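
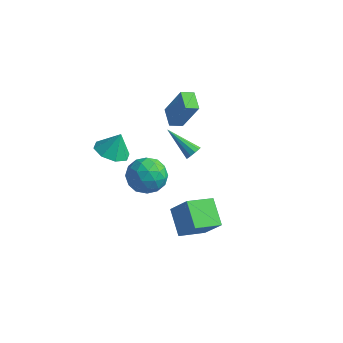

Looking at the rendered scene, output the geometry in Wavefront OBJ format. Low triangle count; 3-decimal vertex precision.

v -0.274 2.29 -0.239
v 0.655 2.388 1.653
v -1.024 3.127 0.086
v -0.095 3.225 1.978
v 0.235 2.855 -0.518
v 1.164 2.953 1.374
v -0.515 3.692 -0.193
v 0.414 3.79 1.699
v 1.921 0.968 -0.441
v 2.142 1.316 -0.158
v 0.239 1.172 0.621
v 2.009 1.458 -0.397
v 1.841 1.414 -0.653
v 1.705 1.199 -0.828
v 1.651 0.896 -0.856
v 1.7 0.621 -0.725
v 1.834 0.478 -0.485
v 2.001 0.522 -0.229
v 2.137 0.737 -0.054
v 2.192 1.04 -0.027
v -0.595 -3.106 2.141
v 0.366 -3.224 1.933
v -0.285 -2.654 3.319
v 0.109 -2.539 1.738
v -0.56 -2.186 1.778
v -1.25 -2.372 2.031
v -1.556 -2.989 2.348
v -1.299 -3.674 2.544
v -0.63 -4.027 2.503
v 0.06 -3.841 2.251
v 1.626 -3.353 2.891
v 2.359 -2.895 2.172
v 1.341 -4.725 1.728
v 2.074 -4.267 1.009
v 2.437 -4.704 1.98
v 2.613 -3.856 2.699
v 1.087 -3.764 1.201
v 1.263 -2.916 1.92
v 2.026 -3.149 1.127
v 2.861 -3.73 1.608
v 0.839 -3.89 2.292
v 1.674 -4.471 2.773
v 2.017 -3.004 2.634
v 1.683 -4.616 1.266
v 1.896 -4.873 1.837
v 2.327 -4.604 1.414
v 2.167 -3.569 2.943
v 2.598 -3.3 2.52
v 2.644 -4.363 2.407
v 1.102 -4.32 1.38
v 1.533 -4.051 0.957
v 1.373 -3.016 2.486
v 1.804 -2.747 2.063
v 1.056 -3.257 1.493
v 2.253 -2.884 1.597
v 2.086 -3.69 0.913
v 1.505 -3.394 1.026
v 1.608 -2.896 1.449
v 2.743 -3.225 1.879
v 2.576 -4.031 1.196
v 2.789 -4.289 1.767
v 2.893 -3.79 2.189
v 2.548 -3.374 1.266
v 1.124 -3.589 2.704
v 0.957 -4.395 2.021
v 0.807 -3.83 1.711
v 0.911 -3.331 2.133
v 1.614 -3.93 2.987
v 1.447 -4.736 2.303
v 2.092 -4.724 2.451
v 2.195 -4.226 2.874
v 1.152 -4.246 2.634
v 2.107 -1.871 -2.658
v 3.107 -1.938 -1.36
v 2.933 -0.536 -3.226
v 3.933 -0.603 -1.928
v 3.147 -2.877 -3.512
v 4.147 -2.944 -2.214
v 3.973 -1.542 -4.08
v 4.973 -1.609 -2.782
f 2 4 1
f 5 2 1
f 1 4 3
f 3 5 1
f 2 8 4
f 6 2 5
f 6 8 2
f 4 8 3
f 7 5 3
f 3 8 7
f 7 6 5
f 8 6 7
f 10 9 12
f 10 12 11
f 12 9 13
f 12 13 11
f 13 9 14
f 13 14 11
f 14 9 15
f 14 15 11
f 15 9 16
f 15 16 11
f 16 9 17
f 16 17 11
f 17 9 18
f 17 18 11
f 18 9 19
f 18 19 11
f 19 9 20
f 19 20 11
f 20 9 10
f 20 10 11
f 22 21 24
f 22 24 23
f 24 21 25
f 24 25 23
f 25 21 26
f 25 26 23
f 26 21 27
f 26 27 23
f 27 21 28
f 27 28 23
f 28 21 29
f 28 29 23
f 29 21 30
f 29 30 23
f 30 21 22
f 30 22 23
f 31 68 47
f 68 42 71
f 47 71 36
f 68 71 47
f 31 47 43
f 47 36 48
f 43 48 32
f 47 48 43
f 31 43 52
f 43 32 53
f 52 53 38
f 43 53 52
f 31 52 64
f 52 38 67
f 64 67 41
f 52 67 64
f 31 64 68
f 64 41 72
f 68 72 42
f 64 72 68
f 32 48 59
f 48 36 62
f 59 62 40
f 48 62 59
f 36 71 49
f 71 42 70
f 49 70 35
f 71 70 49
f 42 72 69
f 72 41 65
f 69 65 33
f 72 65 69
f 41 67 66
f 67 38 54
f 66 54 37
f 67 54 66
f 38 53 58
f 53 32 55
f 58 55 39
f 53 55 58
f 34 60 46
f 60 40 61
f 46 61 35
f 60 61 46
f 34 46 44
f 46 35 45
f 44 45 33
f 46 45 44
f 34 44 51
f 44 33 50
f 51 50 37
f 44 50 51
f 34 51 56
f 51 37 57
f 56 57 39
f 51 57 56
f 34 56 60
f 56 39 63
f 60 63 40
f 56 63 60
f 35 61 49
f 61 40 62
f 49 62 36
f 61 62 49
f 33 45 69
f 45 35 70
f 69 70 42
f 45 70 69
f 37 50 66
f 50 33 65
f 66 65 41
f 50 65 66
f 39 57 58
f 57 37 54
f 58 54 38
f 57 54 58
f 40 63 59
f 63 39 55
f 59 55 32
f 63 55 59
f 74 76 73
f 77 74 73
f 73 76 75
f 75 77 73
f 74 80 76
f 78 74 77
f 78 80 74
f 76 80 75
f 79 77 75
f 75 80 79
f 79 78 77
f 80 78 79



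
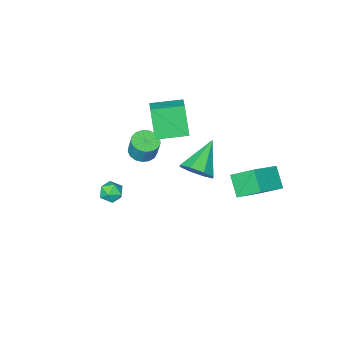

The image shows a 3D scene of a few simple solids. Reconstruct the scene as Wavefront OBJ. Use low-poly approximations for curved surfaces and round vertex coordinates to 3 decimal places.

v -0.818 -1.733 -2.456
v -1.074 -2.455 -0.784
v -2.237 -0.867 -2.3
v -2.493 -1.589 -0.627
v -0.187 -0.791 -1.953
v -0.443 -1.513 -0.28
v -1.606 0.075 -1.796
v -1.862 -0.647 -0.124
v -0.065 -1.682 -3.437
v 0.581 -1.377 -3.583
v 0.652 -0.993 -2.47
v 0.005 -1.298 -2.323
v 0.351 -1.124 -3.656
v 0.422 -0.74 -2.542
v 0.026 -0.999 -3.678
v 0.097 -0.615 -2.565
v -0.321 -1.031 -3.645
v -0.25 -0.647 -2.532
v -0.609 -1.211 -3.564
v -0.538 -0.827 -2.451
v -0.772 -1.5 -3.455
v -0.701 -1.116 -2.341
v -0.774 -1.83 -3.341
v -0.703 -1.446 -2.227
v -0.613 -2.127 -3.249
v -0.542 -1.743 -2.135
v -0.327 -2.321 -3.2
v -0.256 -1.937 -2.086
v 0.019 -2.369 -3.205
v 0.09 -1.985 -2.092
v 0.346 -2.26 -3.264
v 0.417 -1.876 -2.15
v 0.578 -2.018 -3.362
v 0.649 -1.634 -2.248
v 0.663 -1.699 -3.477
v 0.734 -1.315 -2.364
v -3.327 2.882 -3.491
v -3.884 3.953 -2.584
v -3.023 3.78 -4.365
v -3.58 4.852 -3.459
v -1.78 3.068 -2.761
v -2.337 4.14 -1.855
v -1.476 3.967 -3.636
v -2.033 5.038 -2.729
v 3.148 1.023 -3.204
v 3.771 1.2 -3.135
v 3.269 0.3 -2.445
v 3.892 0.477 -2.376
v 3.416 0.883 -2.193
v 3.341 1.33 -2.663
v 3.699 0.17 -2.917
v 3.624 0.617 -3.387
v 4.112 0.673 -2.958
v 3.937 1.114 -2.51
v 3.103 0.386 -3.07
v 2.928 0.827 -2.622
v -1.396 0.932 -3.897
v -0.861 1.108 -3.132
v -2.884 0.268 -2.703
v -1.269 1.679 -3.324
v -1.752 1.812 -3.851
v -2.026 1.429 -4.406
v -1.931 0.755 -4.662
v -1.523 0.185 -4.47
v -1.04 0.052 -3.943
v -0.766 0.435 -3.388
f 2 4 1
f 5 2 1
f 1 4 3
f 3 5 1
f 2 8 4
f 6 2 5
f 6 8 2
f 4 8 3
f 7 5 3
f 3 8 7
f 7 6 5
f 8 6 7
f 10 9 13
f 10 13 11
f 11 13 14
f 11 14 12
f 13 9 15
f 13 15 14
f 14 15 16
f 14 16 12
f 15 9 17
f 15 17 16
f 16 17 18
f 16 18 12
f 17 9 19
f 17 19 18
f 18 19 20
f 18 20 12
f 19 9 21
f 19 21 20
f 20 21 22
f 20 22 12
f 21 9 23
f 21 23 22
f 22 23 24
f 22 24 12
f 23 9 25
f 23 25 24
f 24 25 26
f 24 26 12
f 25 9 27
f 25 27 26
f 26 27 28
f 26 28 12
f 27 9 29
f 27 29 28
f 28 29 30
f 28 30 12
f 29 9 31
f 29 31 30
f 30 31 32
f 30 32 12
f 31 9 33
f 31 33 32
f 32 33 34
f 32 34 12
f 33 9 35
f 33 35 34
f 34 35 36
f 34 36 12
f 35 9 10
f 35 10 36
f 36 10 11
f 36 11 12
f 38 40 37
f 41 38 37
f 37 40 39
f 39 41 37
f 38 44 40
f 42 38 41
f 42 44 38
f 40 44 39
f 43 41 39
f 39 44 43
f 43 42 41
f 44 42 43
f 45 56 50
f 45 50 46
f 45 46 52
f 45 52 55
f 45 55 56
f 46 50 54
f 50 56 49
f 56 55 47
f 55 52 51
f 52 46 53
f 48 54 49
f 48 49 47
f 48 47 51
f 48 51 53
f 48 53 54
f 49 54 50
f 47 49 56
f 51 47 55
f 53 51 52
f 54 53 46
f 58 57 60
f 58 60 59
f 60 57 61
f 60 61 59
f 61 57 62
f 61 62 59
f 62 57 63
f 62 63 59
f 63 57 64
f 63 64 59
f 64 57 65
f 64 65 59
f 65 57 66
f 65 66 59
f 66 57 58
f 66 58 59



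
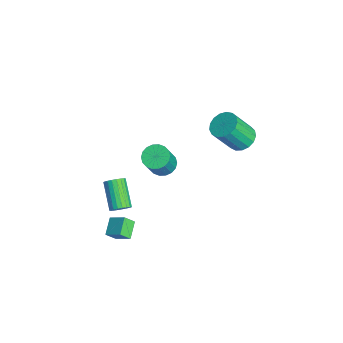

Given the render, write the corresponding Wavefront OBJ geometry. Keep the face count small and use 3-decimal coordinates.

v -2.541 -0.024 -1.955
v -1.849 -0.388 -2.4
v -1.046 -1 -0.65
v -1.739 -0.636 -0.205
v -1.722 -0.015 -2.328
v -0.919 -0.627 -0.578
v -1.758 0.356 -2.182
v -0.955 -0.255 -0.432
v -1.949 0.652 -1.991
v -1.146 0.041 -0.241
v -2.257 0.814 -1.793
v -1.454 0.203 -0.043
v -2.621 0.81 -1.627
v -1.819 0.199 0.123
v -2.97 0.641 -1.526
v -2.167 0.029 0.224
v -3.234 0.34 -1.51
v -2.431 -0.272 0.24
v -3.361 -0.033 -1.582
v -2.558 -0.645 0.168
v -3.325 -0.405 -1.728
v -2.522 -1.016 0.022
v -3.134 -0.701 -1.919
v -2.331 -1.312 -0.169
v -2.826 -0.863 -2.117
v -2.023 -1.474 -0.367
v -2.461 -0.859 -2.283
v -1.659 -1.47 -0.533
v -2.113 -0.689 -2.384
v -1.31 -1.301 -0.634
v 3.113 -4.419 -0.155
v 3.792 -3.683 0.45
v 3.051 -3.814 -0.819
v 3.729 -3.079 -0.214
v 4.071 -4.881 -0.666
v 4.749 -4.146 -0.061
v 4.008 -4.277 -1.33
v 4.687 -3.541 -0.725
v 0.075 4.22 2.438
v 1.019 4.388 2.481
v 1.15 3.188 4.285
v 0.205 3.02 4.242
v 0.835 4.732 2.724
v 0.965 3.533 4.527
v 0.476 4.959 2.9
v 0.607 3.759 4.704
v 0.026 5.016 2.971
v 0.157 3.817 4.775
v -0.413 4.892 2.92
v -0.282 3.692 4.724
v -0.741 4.613 2.759
v -0.61 3.413 4.562
v -0.881 4.244 2.524
v -0.75 3.045 4.327
v -0.803 3.869 2.269
v -0.672 2.67 4.073
v -0.524 3.575 2.053
v -0.393 2.376 3.857
v -0.107 3.429 1.925
v 0.023 2.229 3.729
v 0.351 3.463 1.915
v 0.481 2.264 3.719
v 0.745 3.671 2.025
v 0.876 2.472 3.829
v 0.987 4.005 2.229
v 1.117 2.806 4.033
v 1.542 -3.477 -1.299
v 1.938 -3.446 -0.759
v 0.333 -3.472 0.418
v -0.062 -3.503 -0.121
v 1.893 -3.177 -0.813
v 0.289 -3.202 0.364
v 1.788 -2.959 -0.952
v 0.184 -2.985 0.225
v 1.64 -2.831 -1.151
v 0.036 -2.857 0.026
v 1.476 -2.815 -1.375
v -0.129 -2.84 -0.198
v 1.323 -2.913 -1.586
v -0.282 -2.939 -0.409
v 1.207 -3.109 -1.747
v -0.397 -3.134 -0.57
v 1.15 -3.368 -1.831
v -0.454 -3.394 -0.654
v 1.161 -3.647 -1.822
v -0.444 -3.672 -0.645
v 1.237 -3.896 -1.724
v -0.367 -3.921 -0.547
v 1.366 -4.072 -1.551
v -0.238 -4.098 -0.374
v 1.526 -4.146 -1.335
v -0.078 -4.172 -0.158
v 1.688 -4.104 -1.113
v 0.084 -4.13 0.064
v 1.826 -3.954 -0.923
v 0.221 -3.979 0.254
v 1.914 -3.721 -0.797
v 0.309 -3.747 0.38
f 2 1 5
f 2 5 3
f 3 5 6
f 3 6 4
f 5 1 7
f 5 7 6
f 6 7 8
f 6 8 4
f 7 1 9
f 7 9 8
f 8 9 10
f 8 10 4
f 9 1 11
f 9 11 10
f 10 11 12
f 10 12 4
f 11 1 13
f 11 13 12
f 12 13 14
f 12 14 4
f 13 1 15
f 13 15 14
f 14 15 16
f 14 16 4
f 15 1 17
f 15 17 16
f 16 17 18
f 16 18 4
f 17 1 19
f 17 19 18
f 18 19 20
f 18 20 4
f 19 1 21
f 19 21 20
f 20 21 22
f 20 22 4
f 21 1 23
f 21 23 22
f 22 23 24
f 22 24 4
f 23 1 25
f 23 25 24
f 24 25 26
f 24 26 4
f 25 1 27
f 25 27 26
f 26 27 28
f 26 28 4
f 27 1 29
f 27 29 28
f 28 29 30
f 28 30 4
f 29 1 2
f 29 2 30
f 30 2 3
f 30 3 4
f 32 34 31
f 35 32 31
f 31 34 33
f 33 35 31
f 32 38 34
f 36 32 35
f 36 38 32
f 34 38 33
f 37 35 33
f 33 38 37
f 37 36 35
f 38 36 37
f 40 39 43
f 40 43 41
f 41 43 44
f 41 44 42
f 43 39 45
f 43 45 44
f 44 45 46
f 44 46 42
f 45 39 47
f 45 47 46
f 46 47 48
f 46 48 42
f 47 39 49
f 47 49 48
f 48 49 50
f 48 50 42
f 49 39 51
f 49 51 50
f 50 51 52
f 50 52 42
f 51 39 53
f 51 53 52
f 52 53 54
f 52 54 42
f 53 39 55
f 53 55 54
f 54 55 56
f 54 56 42
f 55 39 57
f 55 57 56
f 56 57 58
f 56 58 42
f 57 39 59
f 57 59 58
f 58 59 60
f 58 60 42
f 59 39 61
f 59 61 60
f 60 61 62
f 60 62 42
f 61 39 63
f 61 63 62
f 62 63 64
f 62 64 42
f 63 39 65
f 63 65 64
f 64 65 66
f 64 66 42
f 65 39 40
f 65 40 66
f 66 40 41
f 66 41 42
f 68 67 71
f 68 71 69
f 69 71 72
f 69 72 70
f 71 67 73
f 71 73 72
f 72 73 74
f 72 74 70
f 73 67 75
f 73 75 74
f 74 75 76
f 74 76 70
f 75 67 77
f 75 77 76
f 76 77 78
f 76 78 70
f 77 67 79
f 77 79 78
f 78 79 80
f 78 80 70
f 79 67 81
f 79 81 80
f 80 81 82
f 80 82 70
f 81 67 83
f 81 83 82
f 82 83 84
f 82 84 70
f 83 67 85
f 83 85 84
f 84 85 86
f 84 86 70
f 85 67 87
f 85 87 86
f 86 87 88
f 86 88 70
f 87 67 89
f 87 89 88
f 88 89 90
f 88 90 70
f 89 67 91
f 89 91 90
f 90 91 92
f 90 92 70
f 91 67 93
f 91 93 92
f 92 93 94
f 92 94 70
f 93 67 95
f 93 95 94
f 94 95 96
f 94 96 70
f 95 67 97
f 95 97 96
f 96 97 98
f 96 98 70
f 97 67 68
f 97 68 98
f 98 68 69
f 98 69 70



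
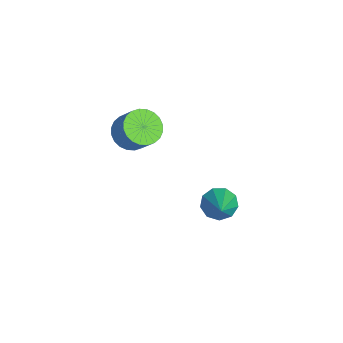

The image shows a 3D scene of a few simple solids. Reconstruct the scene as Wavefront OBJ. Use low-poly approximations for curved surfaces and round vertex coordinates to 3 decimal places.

v -2.508 1.133 -3.156
v -1.901 1.074 -3.949
v -0.832 1.007 -1.864
v -1.99 1.728 -3.77
v -2.321 2.104 -3.304
v -2.74 2.025 -2.769
v -3.05 1.528 -2.415
v -3.106 0.847 -2.408
v -2.883 0.299 -2.751
v -2.484 0.141 -3.284
v -2.096 0.447 -3.757
v -3.48 -3.296 2.625
v -2.792 -2.799 1.957
v -1.992 -2.227 3.206
v -2.68 -2.724 3.875
v -3.086 -2.502 2.009
v -2.286 -1.929 3.258
v -3.44 -2.325 2.155
v -2.64 -1.753 3.404
v -3.8 -2.296 2.372
v -3 -1.724 3.621
v -4.111 -2.42 2.628
v -3.311 -1.847 3.877
v -4.326 -2.677 2.883
v -3.526 -2.104 4.133
v -4.412 -3.028 3.1
v -3.613 -2.456 4.349
v -4.357 -3.42 3.244
v -3.557 -2.848 4.493
v -4.168 -3.793 3.294
v -3.368 -3.221 4.543
v -3.874 -4.091 3.242
v -3.074 -3.518 4.491
v -3.52 -4.267 3.096
v -2.72 -3.695 4.345
v -3.16 -4.296 2.879
v -2.36 -3.724 4.128
v -2.849 -4.173 2.623
v -2.049 -3.6 3.872
v -2.634 -3.916 2.367
v -1.834 -3.343 3.617
v -2.547 -3.564 2.151
v -1.748 -2.992 3.4
v -2.603 -3.172 2.007
v -1.803 -2.6 3.256
f 2 1 4
f 2 4 3
f 4 1 5
f 4 5 3
f 5 1 6
f 5 6 3
f 6 1 7
f 6 7 3
f 7 1 8
f 7 8 3
f 8 1 9
f 8 9 3
f 9 1 10
f 9 10 3
f 10 1 11
f 10 11 3
f 11 1 2
f 11 2 3
f 13 12 16
f 13 16 14
f 14 16 17
f 14 17 15
f 16 12 18
f 16 18 17
f 17 18 19
f 17 19 15
f 18 12 20
f 18 20 19
f 19 20 21
f 19 21 15
f 20 12 22
f 20 22 21
f 21 22 23
f 21 23 15
f 22 12 24
f 22 24 23
f 23 24 25
f 23 25 15
f 24 12 26
f 24 26 25
f 25 26 27
f 25 27 15
f 26 12 28
f 26 28 27
f 27 28 29
f 27 29 15
f 28 12 30
f 28 30 29
f 29 30 31
f 29 31 15
f 30 12 32
f 30 32 31
f 31 32 33
f 31 33 15
f 32 12 34
f 32 34 33
f 33 34 35
f 33 35 15
f 34 12 36
f 34 36 35
f 35 36 37
f 35 37 15
f 36 12 38
f 36 38 37
f 37 38 39
f 37 39 15
f 38 12 40
f 38 40 39
f 39 40 41
f 39 41 15
f 40 12 42
f 40 42 41
f 41 42 43
f 41 43 15
f 42 12 44
f 42 44 43
f 43 44 45
f 43 45 15
f 44 12 13
f 44 13 45
f 45 13 14
f 45 14 15



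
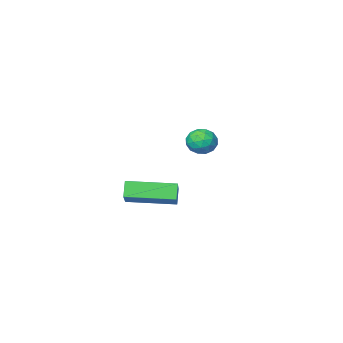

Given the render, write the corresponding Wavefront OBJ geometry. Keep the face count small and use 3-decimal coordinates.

v -3.826 3.946 0.774
v -3.294 3.927 0.38
v -3.326 3.313 1.48
v -2.794 3.294 1.086
v -2.958 3.857 1.396
v -3.267 4.248 0.959
v -3.353 2.992 0.901
v -3.662 3.383 0.464
v -3.001 3.338 0.459
v -2.757 3.872 0.765
v -3.863 3.368 1.095
v -3.619 3.902 1.401
v -3.604 3.992 0.515
v -3.016 3.248 1.345
v -3.113 3.578 1.527
v -2.8 3.568 1.296
v -3.588 4.18 0.856
v -3.275 4.17 0.624
v -3.078 4.128 1.221
v -3.345 3.07 1.236
v -3.032 3.06 1.004
v -3.82 3.672 0.564
v -3.507 3.662 0.333
v -3.542 3.112 0.639
v -3.119 3.635 0.33
v -2.825 3.263 0.745
v -3.154 3.085 0.636
v -3.336 3.315 0.379
v -2.975 3.949 0.51
v -2.681 3.577 0.925
v -2.778 3.908 1.107
v -2.96 4.137 0.85
v -2.803 3.603 0.556
v -3.939 3.663 0.935
v -3.645 3.291 1.35
v -3.66 3.103 1.01
v -3.842 3.332 0.753
v -3.795 3.977 1.115
v -3.501 3.605 1.53
v -3.284 3.925 1.481
v -3.466 4.155 1.224
v -3.817 3.637 1.304
v -5.204 -1.239 -3.94
v -4.471 -0.081 -3.022
v -4.916 -0.87 -4.637
v -4.183 0.289 -3.719
v -3.417 -2.449 -3.841
v -2.684 -1.29 -2.923
v -3.129 -2.079 -4.538
v -2.396 -0.921 -3.62
f 1 38 17
f 38 12 41
f 17 41 6
f 38 41 17
f 1 17 13
f 17 6 18
f 13 18 2
f 17 18 13
f 1 13 22
f 13 2 23
f 22 23 8
f 13 23 22
f 1 22 34
f 22 8 37
f 34 37 11
f 22 37 34
f 1 34 38
f 34 11 42
f 38 42 12
f 34 42 38
f 2 18 29
f 18 6 32
f 29 32 10
f 18 32 29
f 6 41 19
f 41 12 40
f 19 40 5
f 41 40 19
f 12 42 39
f 42 11 35
f 39 35 3
f 42 35 39
f 11 37 36
f 37 8 24
f 36 24 7
f 37 24 36
f 8 23 28
f 23 2 25
f 28 25 9
f 23 25 28
f 4 30 16
f 30 10 31
f 16 31 5
f 30 31 16
f 4 16 14
f 16 5 15
f 14 15 3
f 16 15 14
f 4 14 21
f 14 3 20
f 21 20 7
f 14 20 21
f 4 21 26
f 21 7 27
f 26 27 9
f 21 27 26
f 4 26 30
f 26 9 33
f 30 33 10
f 26 33 30
f 5 31 19
f 31 10 32
f 19 32 6
f 31 32 19
f 3 15 39
f 15 5 40
f 39 40 12
f 15 40 39
f 7 20 36
f 20 3 35
f 36 35 11
f 20 35 36
f 9 27 28
f 27 7 24
f 28 24 8
f 27 24 28
f 10 33 29
f 33 9 25
f 29 25 2
f 33 25 29
f 44 46 43
f 47 44 43
f 43 46 45
f 45 47 43
f 44 50 46
f 48 44 47
f 48 50 44
f 46 50 45
f 49 47 45
f 45 50 49
f 49 48 47
f 50 48 49



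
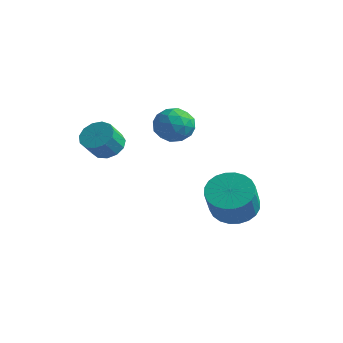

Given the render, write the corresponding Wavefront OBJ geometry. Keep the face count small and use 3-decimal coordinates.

v -1.675 -1.081 2.53
v -1.112 -0.722 2.825
v -1.102 -1.379 3.605
v -1.665 -1.739 3.31
v -1.453 -0.548 2.976
v -1.442 -1.205 3.756
v -1.864 -0.543 2.986
v -1.854 -1.201 3.766
v -2.215 -0.71 2.851
v -2.205 -1.367 3.631
v -2.395 -0.994 2.614
v -2.384 -1.651 3.394
v -2.346 -1.306 2.35
v -2.336 -1.963 3.13
v -2.085 -1.546 2.144
v -2.074 -2.204 2.924
v -1.693 -1.64 2.06
v -1.682 -2.297 2.84
v -1.295 -1.555 2.125
v -1.285 -2.213 2.905
v -1.019 -1.321 2.319
v -1.008 -1.978 3.099
v -0.951 -1.01 2.58
v -0.94 -1.667 3.36
v 0.196 0.917 2.971
v 0.967 0.636 3.234
v -0.407 0.264 4.046
v 0.364 -0.017 4.309
v 0.169 0.821 4.363
v 0.542 1.225 3.699
v 0.018 -0.325 3.581
v 0.391 0.079 2.917
v 0.858 -0.131 3.611
v 0.951 0.577 4.094
v -0.391 0.323 3.186
v -0.298 1.031 3.669
v 0.634 0.834 3.008
v -0.074 0.066 4.272
v -0.189 0.558 4.304
v 0.265 0.393 4.458
v 0.384 1.18 3.282
v 0.838 1.015 3.436
v 0.369 1.123 4.099
v -0.278 -0.115 3.844
v 0.176 -0.28 3.998
v 0.295 0.507 2.822
v 0.749 0.342 2.976
v 0.191 -0.223 3.181
v 1.024 0.218 3.384
v 0.669 -0.166 4.016
v 0.466 -0.347 3.588
v 0.685 -0.11 3.198
v 1.079 0.634 3.668
v 0.724 0.25 4.3
v 0.609 0.742 4.332
v 0.829 0.98 3.941
v 1.014 0.183 3.889
v -0.164 0.65 2.98
v -0.519 0.266 3.612
v -0.269 -0.08 3.339
v -0.049 0.158 2.948
v -0.109 1.066 3.264
v -0.464 0.682 3.896
v -0.125 1.01 4.082
v 0.094 1.247 3.692
v -0.454 0.717 3.391
v 1.309 2.881 -1.311
v 2.218 3.297 -1.337
v 2.66 2.414 -0.015
v 1.751 1.999 0.011
v 2.027 3.547 -1.106
v 2.469 2.664 0.216
v 1.726 3.695 -0.907
v 2.168 2.812 0.415
v 1.362 3.72 -0.769
v 1.804 2.837 0.553
v 0.99 3.617 -0.713
v 1.432 2.734 0.609
v 0.666 3.402 -0.749
v 1.108 2.519 0.573
v 0.441 3.107 -0.87
v 0.882 2.224 0.452
v 0.347 2.779 -1.058
v 0.789 1.896 0.264
v 0.4 2.466 -1.285
v 0.842 1.583 0.037
v 0.591 2.216 -1.516
v 1.033 1.333 -0.194
v 0.892 2.068 -1.715
v 1.334 1.185 -0.393
v 1.256 2.043 -1.853
v 1.698 1.16 -0.531
v 1.628 2.146 -1.909
v 2.07 1.263 -0.587
v 1.952 2.361 -1.873
v 2.394 1.478 -0.551
v 2.178 2.656 -1.752
v 2.619 1.773 -0.43
v 2.271 2.984 -1.564
v 2.713 2.101 -0.242
f 2 1 5
f 2 5 3
f 3 5 6
f 3 6 4
f 5 1 7
f 5 7 6
f 6 7 8
f 6 8 4
f 7 1 9
f 7 9 8
f 8 9 10
f 8 10 4
f 9 1 11
f 9 11 10
f 10 11 12
f 10 12 4
f 11 1 13
f 11 13 12
f 12 13 14
f 12 14 4
f 13 1 15
f 13 15 14
f 14 15 16
f 14 16 4
f 15 1 17
f 15 17 16
f 16 17 18
f 16 18 4
f 17 1 19
f 17 19 18
f 18 19 20
f 18 20 4
f 19 1 21
f 19 21 20
f 20 21 22
f 20 22 4
f 21 1 23
f 21 23 22
f 22 23 24
f 22 24 4
f 23 1 2
f 23 2 24
f 24 2 3
f 24 3 4
f 25 62 41
f 62 36 65
f 41 65 30
f 62 65 41
f 25 41 37
f 41 30 42
f 37 42 26
f 41 42 37
f 25 37 46
f 37 26 47
f 46 47 32
f 37 47 46
f 25 46 58
f 46 32 61
f 58 61 35
f 46 61 58
f 25 58 62
f 58 35 66
f 62 66 36
f 58 66 62
f 26 42 53
f 42 30 56
f 53 56 34
f 42 56 53
f 30 65 43
f 65 36 64
f 43 64 29
f 65 64 43
f 36 66 63
f 66 35 59
f 63 59 27
f 66 59 63
f 35 61 60
f 61 32 48
f 60 48 31
f 61 48 60
f 32 47 52
f 47 26 49
f 52 49 33
f 47 49 52
f 28 54 40
f 54 34 55
f 40 55 29
f 54 55 40
f 28 40 38
f 40 29 39
f 38 39 27
f 40 39 38
f 28 38 45
f 38 27 44
f 45 44 31
f 38 44 45
f 28 45 50
f 45 31 51
f 50 51 33
f 45 51 50
f 28 50 54
f 50 33 57
f 54 57 34
f 50 57 54
f 29 55 43
f 55 34 56
f 43 56 30
f 55 56 43
f 27 39 63
f 39 29 64
f 63 64 36
f 39 64 63
f 31 44 60
f 44 27 59
f 60 59 35
f 44 59 60
f 33 51 52
f 51 31 48
f 52 48 32
f 51 48 52
f 34 57 53
f 57 33 49
f 53 49 26
f 57 49 53
f 68 67 71
f 68 71 69
f 69 71 72
f 69 72 70
f 71 67 73
f 71 73 72
f 72 73 74
f 72 74 70
f 73 67 75
f 73 75 74
f 74 75 76
f 74 76 70
f 75 67 77
f 75 77 76
f 76 77 78
f 76 78 70
f 77 67 79
f 77 79 78
f 78 79 80
f 78 80 70
f 79 67 81
f 79 81 80
f 80 81 82
f 80 82 70
f 81 67 83
f 81 83 82
f 82 83 84
f 82 84 70
f 83 67 85
f 83 85 84
f 84 85 86
f 84 86 70
f 85 67 87
f 85 87 86
f 86 87 88
f 86 88 70
f 87 67 89
f 87 89 88
f 88 89 90
f 88 90 70
f 89 67 91
f 89 91 90
f 90 91 92
f 90 92 70
f 91 67 93
f 91 93 92
f 92 93 94
f 92 94 70
f 93 67 95
f 93 95 94
f 94 95 96
f 94 96 70
f 95 67 97
f 95 97 96
f 96 97 98
f 96 98 70
f 97 67 99
f 97 99 98
f 98 99 100
f 98 100 70
f 99 67 68
f 99 68 100
f 100 68 69
f 100 69 70



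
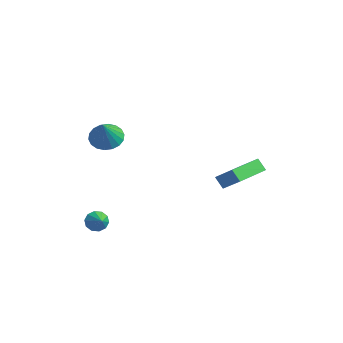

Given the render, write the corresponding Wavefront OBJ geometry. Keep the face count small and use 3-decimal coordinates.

v 3.708 2.868 -2.178
v 3.132 2.764 -1.495
v 3.425 4.937 -2.102
v 2.849 4.833 -1.418
v 5.031 3.007 -1.042
v 4.455 2.903 -0.358
v 4.748 5.076 -0.965
v 4.172 4.972 -0.282
v 0.489 -3.46 -4.087
v 0.877 -3.124 -4.578
v 1.391 -3.72 -3.553
v 0.775 -2.834 -4.264
v 0.563 -2.784 -3.883
v 0.324 -2.991 -3.58
v 0.147 -3.378 -3.47
v 0.101 -3.796 -3.596
v 0.204 -4.085 -3.91
v 0.415 -4.136 -4.291
v 0.654 -3.928 -4.595
v 0.831 -3.541 -4.704
v 1.277 -3.261 2.89
v 2.163 -3.037 2.534
v 2.103 -4.079 4.43
v 2.063 -2.686 2.774
v 1.807 -2.45 3.036
v 1.447 -2.374 3.27
v 1.053 -2.474 3.428
v 0.703 -2.729 3.479
v 0.467 -3.09 3.414
v 0.392 -3.485 3.245
v 0.492 -3.836 3.005
v 0.747 -4.072 2.743
v 1.108 -4.148 2.509
v 1.502 -4.048 2.351
v 1.851 -3.793 2.3
v 2.087 -3.432 2.365
f 2 4 1
f 5 2 1
f 1 4 3
f 3 5 1
f 2 8 4
f 6 2 5
f 6 8 2
f 4 8 3
f 7 5 3
f 3 8 7
f 7 6 5
f 8 6 7
f 10 9 12
f 10 12 11
f 12 9 13
f 12 13 11
f 13 9 14
f 13 14 11
f 14 9 15
f 14 15 11
f 15 9 16
f 15 16 11
f 16 9 17
f 16 17 11
f 17 9 18
f 17 18 11
f 18 9 19
f 18 19 11
f 19 9 20
f 19 20 11
f 20 9 10
f 20 10 11
f 22 21 24
f 22 24 23
f 24 21 25
f 24 25 23
f 25 21 26
f 25 26 23
f 26 21 27
f 26 27 23
f 27 21 28
f 27 28 23
f 28 21 29
f 28 29 23
f 29 21 30
f 29 30 23
f 30 21 31
f 30 31 23
f 31 21 32
f 31 32 23
f 32 21 33
f 32 33 23
f 33 21 34
f 33 34 23
f 34 21 35
f 34 35 23
f 35 21 36
f 35 36 23
f 36 21 22
f 36 22 23



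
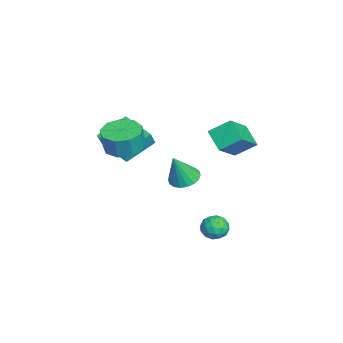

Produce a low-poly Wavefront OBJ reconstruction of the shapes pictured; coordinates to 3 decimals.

v 1.532 -2.703 2.206
v 2.051 -3.493 2.037
v 2.246 -3.607 3.165
v 1.728 -2.817 3.334
v 2.438 -2.963 2.023
v 2.633 -3.077 3.151
v 2.402 -2.312 2.095
v 2.597 -2.425 3.223
v 1.958 -1.843 2.219
v 2.154 -1.956 3.346
v 1.316 -1.777 2.337
v 1.511 -1.89 3.464
v 0.775 -2.145 2.393
v 0.97 -2.258 3.521
v 0.588 -2.774 2.363
v 0.783 -2.887 3.49
v 0.843 -3.37 2.259
v 1.038 -3.483 3.386
v 1.421 -3.654 2.13
v 1.616 -3.767 3.258
v 0.413 1.627 -3.536
v 0.977 1.816 -3.933
v 1.063 0.844 -2.987
v 1.627 1.033 -3.384
v 1.366 1.485 -2.895
v 0.964 1.969 -3.235
v 1.076 0.691 -3.685
v 0.674 1.175 -4.025
v 1.386 1.238 -4.025
v 1.565 1.729 -3.537
v 0.475 0.931 -3.383
v 0.654 1.422 -2.895
v 0.638 1.79 -3.783
v 1.402 0.87 -3.137
v 1.249 1.135 -2.85
v 1.58 1.247 -3.083
v 0.63 1.88 -3.373
v 0.962 1.992 -3.606
v 1.19 1.797 -2.996
v 1.078 0.668 -3.314
v 1.41 0.78 -3.547
v 0.46 1.413 -3.837
v 0.791 1.525 -4.07
v 0.85 0.863 -3.924
v 1.21 1.562 -4.071
v 1.592 1.101 -3.748
v 1.268 0.9 -3.925
v 1.032 1.185 -4.124
v 1.315 1.85 -3.784
v 1.697 1.39 -3.461
v 1.544 1.655 -3.174
v 1.308 1.94 -3.373
v 1.556 1.51 -3.838
v 0.343 1.27 -3.459
v 0.725 0.81 -3.136
v 0.732 0.72 -3.547
v 0.496 1.005 -3.746
v 0.448 1.559 -3.172
v 0.83 1.098 -2.849
v 1.008 1.475 -2.796
v 0.772 1.76 -2.995
v 0.484 1.15 -3.082
v 0.184 -0.067 -0.651
v 0.921 0.088 -0.807
v 0.616 -0.573 0.891
v 0.807 0.384 -0.678
v 0.568 0.591 -0.544
v 0.254 0.667 -0.43
v -0.074 0.598 -0.361
v -0.352 0.397 -0.349
v -0.523 0.104 -0.397
v -0.554 -0.223 -0.495
v -0.439 -0.519 -0.624
v -0.201 -0.725 -0.759
v 0.113 -0.802 -0.872
v 0.441 -0.732 -0.942
v 0.719 -0.531 -0.953
v 0.89 -0.238 -0.906
v -1.526 1.719 1.034
v -1.556 2.735 1.726
v -0.641 2.225 0.328
v -0.671 3.242 1.021
v -0.189 0.978 2.179
v -0.219 1.995 2.872
v 0.696 1.485 1.474
v 0.666 2.501 2.166
v -2.454 -3.947 -0.029
v -2.094 -4.144 0.727
v -3.357 -2.647 0.739
v -2.997 -2.843 1.495
v -1.023 -2.737 -0.395
v -0.663 -2.933 0.361
v -1.926 -1.436 0.373
v -1.566 -1.633 1.129
f 2 1 5
f 2 5 3
f 3 5 6
f 3 6 4
f 5 1 7
f 5 7 6
f 6 7 8
f 6 8 4
f 7 1 9
f 7 9 8
f 8 9 10
f 8 10 4
f 9 1 11
f 9 11 10
f 10 11 12
f 10 12 4
f 11 1 13
f 11 13 12
f 12 13 14
f 12 14 4
f 13 1 15
f 13 15 14
f 14 15 16
f 14 16 4
f 15 1 17
f 15 17 16
f 16 17 18
f 16 18 4
f 17 1 19
f 17 19 18
f 18 19 20
f 18 20 4
f 19 1 2
f 19 2 20
f 20 2 3
f 20 3 4
f 21 58 37
f 58 32 61
f 37 61 26
f 58 61 37
f 21 37 33
f 37 26 38
f 33 38 22
f 37 38 33
f 21 33 42
f 33 22 43
f 42 43 28
f 33 43 42
f 21 42 54
f 42 28 57
f 54 57 31
f 42 57 54
f 21 54 58
f 54 31 62
f 58 62 32
f 54 62 58
f 22 38 49
f 38 26 52
f 49 52 30
f 38 52 49
f 26 61 39
f 61 32 60
f 39 60 25
f 61 60 39
f 32 62 59
f 62 31 55
f 59 55 23
f 62 55 59
f 31 57 56
f 57 28 44
f 56 44 27
f 57 44 56
f 28 43 48
f 43 22 45
f 48 45 29
f 43 45 48
f 24 50 36
f 50 30 51
f 36 51 25
f 50 51 36
f 24 36 34
f 36 25 35
f 34 35 23
f 36 35 34
f 24 34 41
f 34 23 40
f 41 40 27
f 34 40 41
f 24 41 46
f 41 27 47
f 46 47 29
f 41 47 46
f 24 46 50
f 46 29 53
f 50 53 30
f 46 53 50
f 25 51 39
f 51 30 52
f 39 52 26
f 51 52 39
f 23 35 59
f 35 25 60
f 59 60 32
f 35 60 59
f 27 40 56
f 40 23 55
f 56 55 31
f 40 55 56
f 29 47 48
f 47 27 44
f 48 44 28
f 47 44 48
f 30 53 49
f 53 29 45
f 49 45 22
f 53 45 49
f 64 63 66
f 64 66 65
f 66 63 67
f 66 67 65
f 67 63 68
f 67 68 65
f 68 63 69
f 68 69 65
f 69 63 70
f 69 70 65
f 70 63 71
f 70 71 65
f 71 63 72
f 71 72 65
f 72 63 73
f 72 73 65
f 73 63 74
f 73 74 65
f 74 63 75
f 74 75 65
f 75 63 76
f 75 76 65
f 76 63 77
f 76 77 65
f 77 63 78
f 77 78 65
f 78 63 64
f 78 64 65
f 80 82 79
f 83 80 79
f 79 82 81
f 81 83 79
f 80 86 82
f 84 80 83
f 84 86 80
f 82 86 81
f 85 83 81
f 81 86 85
f 85 84 83
f 86 84 85
f 88 90 87
f 91 88 87
f 87 90 89
f 89 91 87
f 88 94 90
f 92 88 91
f 92 94 88
f 90 94 89
f 93 91 89
f 89 94 93
f 93 92 91
f 94 92 93



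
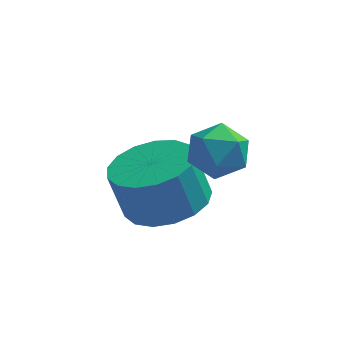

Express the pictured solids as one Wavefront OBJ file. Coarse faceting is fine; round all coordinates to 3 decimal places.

v -1.869 1.293 0.296
v -0.825 1.456 0.6
v -1.226 1.55 1.928
v -2.271 1.387 1.624
v -1.007 1.942 0.511
v -1.409 2.036 1.838
v -1.387 2.279 0.372
v -1.788 2.373 1.699
v -1.878 2.39 0.216
v -2.279 2.484 1.543
v -2.366 2.25 0.078
v -2.767 2.344 1.405
v -2.741 1.89 -0.01
v -3.142 1.985 1.318
v -2.916 1.394 -0.027
v -3.317 1.489 1.3
v -2.851 0.875 0.029
v -3.252 0.969 1.357
v -2.562 0.451 0.147
v -2.963 0.545 1.475
v -2.113 0.22 0.299
v -2.515 0.315 1.626
v -1.609 0.235 0.45
v -2.01 0.33 1.778
v -1.165 0.492 0.566
v -1.566 0.587 1.894
v -0.882 0.933 0.62
v -1.283 1.027 1.948
v -0.639 0.942 3.121
v -0.271 0.446 2.597
v -0.969 -0.086 3.863
v -0.601 -0.582 3.339
v -0.162 -0.075 3.794
v 0.041 0.56 3.335
v -1.281 -0.2 3.125
v -1.078 0.435 2.666
v -0.668 -0.26 2.6
v 0.024 -0.183 3.013
v -1.264 0.543 3.447
v -0.572 0.62 3.86
f 2 1 5
f 2 5 3
f 3 5 6
f 3 6 4
f 5 1 7
f 5 7 6
f 6 7 8
f 6 8 4
f 7 1 9
f 7 9 8
f 8 9 10
f 8 10 4
f 9 1 11
f 9 11 10
f 10 11 12
f 10 12 4
f 11 1 13
f 11 13 12
f 12 13 14
f 12 14 4
f 13 1 15
f 13 15 14
f 14 15 16
f 14 16 4
f 15 1 17
f 15 17 16
f 16 17 18
f 16 18 4
f 17 1 19
f 17 19 18
f 18 19 20
f 18 20 4
f 19 1 21
f 19 21 20
f 20 21 22
f 20 22 4
f 21 1 23
f 21 23 22
f 22 23 24
f 22 24 4
f 23 1 25
f 23 25 24
f 24 25 26
f 24 26 4
f 25 1 27
f 25 27 26
f 26 27 28
f 26 28 4
f 27 1 2
f 27 2 28
f 28 2 3
f 28 3 4
f 29 40 34
f 29 34 30
f 29 30 36
f 29 36 39
f 29 39 40
f 30 34 38
f 34 40 33
f 40 39 31
f 39 36 35
f 36 30 37
f 32 38 33
f 32 33 31
f 32 31 35
f 32 35 37
f 32 37 38
f 33 38 34
f 31 33 40
f 35 31 39
f 37 35 36
f 38 37 30



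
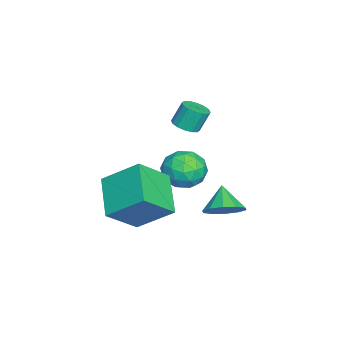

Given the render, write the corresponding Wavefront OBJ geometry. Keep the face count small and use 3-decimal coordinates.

v 1.887 1.101 0.015
v 2.494 1.164 0.123
v 2.281 1.562 1.093
v 1.673 1.499 0.985
v 2.404 1.442 -0.011
v 2.191 1.839 0.959
v 2.176 1.628 -0.137
v 1.962 2.026 0.833
v 1.87 1.673 -0.223
v 1.656 2.071 0.747
v 1.569 1.565 -0.245
v 1.355 1.963 0.725
v 1.352 1.333 -0.198
v 1.139 1.731 0.772
v 1.279 1.038 -0.093
v 1.066 1.436 0.877
v 1.369 0.761 0.041
v 1.156 1.158 1.011
v 1.598 0.574 0.167
v 1.384 0.972 1.137
v 1.904 0.529 0.253
v 1.69 0.927 1.223
v 2.205 0.637 0.275
v 1.991 1.035 1.245
v 2.421 0.869 0.228
v 2.208 1.267 1.198
v 3.094 -0.665 -5.455
v 1.334 -1.205 -4.487
v 3.272 0.929 -4.244
v 1.512 0.389 -3.275
v 4.108 -1.729 -4.205
v 2.348 -2.269 -3.236
v 4.286 -0.135 -2.993
v 2.526 -0.675 -2.025
v 4.354 3.069 -3.136
v 4.988 3.099 -2.512
v 3.506 2.831 -2.264
v 4.784 3.607 -2.572
v 4.416 3.909 -2.847
v 4.024 3.89 -3.232
v 3.758 3.558 -3.581
v 3.72 3.04 -3.76
v 3.924 2.532 -3.701
v 4.292 2.23 -3.426
v 4.684 2.249 -3.04
v 4.95 2.581 -2.691
v 0.441 1.639 -3.727
v 1.037 1.753 -2.894
v 0.643 -0.013 -3.646
v 1.239 0.101 -2.813
v 0.23 0.301 -2.756
v 0.105 1.323 -2.806
v 1.575 0.417 -3.734
v 1.45 1.439 -3.784
v 1.738 0.998 -2.899
v 0.907 0.926 -2.294
v 0.773 0.814 -4.246
v -0.058 0.742 -3.641
v 0.721 1.842 -3.318
v 0.959 -0.102 -3.222
v 0.366 0.016 -3.188
v 0.716 0.083 -2.699
v 0.173 1.588 -3.266
v 0.524 1.655 -2.776
v 0.05 0.802 -2.695
v 1.156 0.085 -3.764
v 1.507 0.152 -3.274
v 0.964 1.657 -3.841
v 1.314 1.724 -3.352
v 1.63 0.938 -3.845
v 1.483 1.465 -2.831
v 1.602 0.493 -2.783
v 1.8 0.679 -3.325
v 1.726 1.28 -3.354
v 0.995 1.422 -2.475
v 1.114 0.451 -2.428
v 0.521 0.569 -2.394
v 0.447 1.169 -2.423
v 1.407 0.978 -2.478
v 0.566 1.289 -4.112
v 0.685 0.318 -4.065
v 1.233 0.571 -4.117
v 1.159 1.171 -4.146
v 0.078 1.247 -3.757
v 0.197 0.275 -3.709
v -0.046 0.46 -3.186
v -0.12 1.061 -3.215
v 0.273 0.762 -4.062
f 2 1 5
f 2 5 3
f 3 5 6
f 3 6 4
f 5 1 7
f 5 7 6
f 6 7 8
f 6 8 4
f 7 1 9
f 7 9 8
f 8 9 10
f 8 10 4
f 9 1 11
f 9 11 10
f 10 11 12
f 10 12 4
f 11 1 13
f 11 13 12
f 12 13 14
f 12 14 4
f 13 1 15
f 13 15 14
f 14 15 16
f 14 16 4
f 15 1 17
f 15 17 16
f 16 17 18
f 16 18 4
f 17 1 19
f 17 19 18
f 18 19 20
f 18 20 4
f 19 1 21
f 19 21 20
f 20 21 22
f 20 22 4
f 21 1 23
f 21 23 22
f 22 23 24
f 22 24 4
f 23 1 25
f 23 25 24
f 24 25 26
f 24 26 4
f 25 1 2
f 25 2 26
f 26 2 3
f 26 3 4
f 28 30 27
f 31 28 27
f 27 30 29
f 29 31 27
f 28 34 30
f 32 28 31
f 32 34 28
f 30 34 29
f 33 31 29
f 29 34 33
f 33 32 31
f 34 32 33
f 36 35 38
f 36 38 37
f 38 35 39
f 38 39 37
f 39 35 40
f 39 40 37
f 40 35 41
f 40 41 37
f 41 35 42
f 41 42 37
f 42 35 43
f 42 43 37
f 43 35 44
f 43 44 37
f 44 35 45
f 44 45 37
f 45 35 46
f 45 46 37
f 46 35 36
f 46 36 37
f 47 84 63
f 84 58 87
f 63 87 52
f 84 87 63
f 47 63 59
f 63 52 64
f 59 64 48
f 63 64 59
f 47 59 68
f 59 48 69
f 68 69 54
f 59 69 68
f 47 68 80
f 68 54 83
f 80 83 57
f 68 83 80
f 47 80 84
f 80 57 88
f 84 88 58
f 80 88 84
f 48 64 75
f 64 52 78
f 75 78 56
f 64 78 75
f 52 87 65
f 87 58 86
f 65 86 51
f 87 86 65
f 58 88 85
f 88 57 81
f 85 81 49
f 88 81 85
f 57 83 82
f 83 54 70
f 82 70 53
f 83 70 82
f 54 69 74
f 69 48 71
f 74 71 55
f 69 71 74
f 50 76 62
f 76 56 77
f 62 77 51
f 76 77 62
f 50 62 60
f 62 51 61
f 60 61 49
f 62 61 60
f 50 60 67
f 60 49 66
f 67 66 53
f 60 66 67
f 50 67 72
f 67 53 73
f 72 73 55
f 67 73 72
f 50 72 76
f 72 55 79
f 76 79 56
f 72 79 76
f 51 77 65
f 77 56 78
f 65 78 52
f 77 78 65
f 49 61 85
f 61 51 86
f 85 86 58
f 61 86 85
f 53 66 82
f 66 49 81
f 82 81 57
f 66 81 82
f 55 73 74
f 73 53 70
f 74 70 54
f 73 70 74
f 56 79 75
f 79 55 71
f 75 71 48
f 79 71 75



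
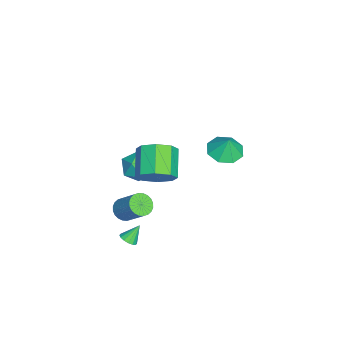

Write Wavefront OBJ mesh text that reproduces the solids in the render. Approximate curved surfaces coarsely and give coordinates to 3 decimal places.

v -1.175 1.308 0.309
v -0.321 1.826 -0.015
v -0.885 1.532 1.431
v -0.963 2.304 0.055
v -1.729 2.199 0.274
v -2.17 1.572 0.514
v -2.029 0.79 0.634
v -1.387 0.311 0.563
v -0.621 0.416 0.344
v -0.18 1.044 0.105
v -4.326 -3.017 -3.543
v -3.284 -2.983 -3.12
v -3.896 -4.517 -4.48
v -2.854 -4.483 -4.057
v -3.725 -4.728 -3.388
v -3.991 -3.801 -2.809
v -3.189 -3.699 -4.791
v -3.455 -2.772 -4.212
v -2.582 -3.404 -3.891
v -2.913 -4.04 -3.024
v -4.267 -3.46 -4.576
v -4.598 -4.096 -3.709
v 3.003 -3.545 -1.554
v 3.317 -3.145 -2.064
v 4.052 -2.156 -0.836
v 3.737 -2.555 -0.326
v 3.074 -3.009 -2.029
v 3.809 -2.019 -0.801
v 2.821 -2.953 -1.922
v 3.555 -1.964 -0.694
v 2.595 -2.988 -1.759
v 3.329 -1.998 -0.53
v 2.431 -3.108 -1.564
v 3.165 -2.118 -0.336
v 2.354 -3.294 -1.368
v 3.089 -2.304 -0.14
v 2.376 -3.518 -1.201
v 3.111 -2.528 0.027
v 2.493 -3.747 -1.087
v 3.228 -2.757 0.141
v 2.688 -3.944 -1.044
v 3.423 -2.955 0.184
v 2.931 -4.081 -1.079
v 3.666 -3.091 0.149
v 3.185 -4.136 -1.186
v 3.919 -3.147 0.042
v 3.411 -4.102 -1.35
v 4.145 -3.112 -0.121
v 3.575 -3.982 -1.544
v 4.309 -2.992 -0.316
v 3.651 -3.796 -1.74
v 4.386 -2.806 -0.512
v 3.629 -3.572 -1.907
v 4.364 -2.582 -0.679
v 3.512 -3.343 -2.021
v 4.247 -2.353 -0.793
v 2.786 -3.425 -4.349
v 3.298 -3.346 -4.164
v 2.374 -2.855 -3.451
v 3.245 -3.121 -4.331
v 3.068 -2.978 -4.502
v 2.816 -2.955 -4.633
v 2.556 -3.057 -4.687
v 2.358 -3.258 -4.651
v 2.274 -3.504 -4.534
v 2.328 -3.728 -4.367
v 2.504 -3.871 -4.195
v 2.756 -3.895 -4.064
v 3.016 -3.792 -4.01
v 3.214 -3.591 -4.046
v 3.61 -1.774 1.877
v 4.224 -1.754 2.789
v 2.704 -1.905 3.816
v 2.09 -1.926 2.903
v 3.983 -0.985 2.545
v 2.463 -1.136 3.572
v 3.523 -0.678 1.91
v 2.004 -0.829 2.936
v 3.114 -1.014 1.255
v 1.595 -1.165 2.282
v 2.996 -1.795 0.964
v 1.476 -1.946 1.991
v 3.237 -2.564 1.208
v 1.717 -2.715 2.235
v 3.696 -2.871 1.844
v 2.177 -3.022 2.87
v 4.105 -2.535 2.498
v 2.586 -2.686 3.525
f 2 1 4
f 2 4 3
f 4 1 5
f 4 5 3
f 5 1 6
f 5 6 3
f 6 1 7
f 6 7 3
f 7 1 8
f 7 8 3
f 8 1 9
f 8 9 3
f 9 1 10
f 9 10 3
f 10 1 2
f 10 2 3
f 11 22 16
f 11 16 12
f 11 12 18
f 11 18 21
f 11 21 22
f 12 16 20
f 16 22 15
f 22 21 13
f 21 18 17
f 18 12 19
f 14 20 15
f 14 15 13
f 14 13 17
f 14 17 19
f 14 19 20
f 15 20 16
f 13 15 22
f 17 13 21
f 19 17 18
f 20 19 12
f 24 23 27
f 24 27 25
f 25 27 28
f 25 28 26
f 27 23 29
f 27 29 28
f 28 29 30
f 28 30 26
f 29 23 31
f 29 31 30
f 30 31 32
f 30 32 26
f 31 23 33
f 31 33 32
f 32 33 34
f 32 34 26
f 33 23 35
f 33 35 34
f 34 35 36
f 34 36 26
f 35 23 37
f 35 37 36
f 36 37 38
f 36 38 26
f 37 23 39
f 37 39 38
f 38 39 40
f 38 40 26
f 39 23 41
f 39 41 40
f 40 41 42
f 40 42 26
f 41 23 43
f 41 43 42
f 42 43 44
f 42 44 26
f 43 23 45
f 43 45 44
f 44 45 46
f 44 46 26
f 45 23 47
f 45 47 46
f 46 47 48
f 46 48 26
f 47 23 49
f 47 49 48
f 48 49 50
f 48 50 26
f 49 23 51
f 49 51 50
f 50 51 52
f 50 52 26
f 51 23 53
f 51 53 52
f 52 53 54
f 52 54 26
f 53 23 55
f 53 55 54
f 54 55 56
f 54 56 26
f 55 23 24
f 55 24 56
f 56 24 25
f 56 25 26
f 58 57 60
f 58 60 59
f 60 57 61
f 60 61 59
f 61 57 62
f 61 62 59
f 62 57 63
f 62 63 59
f 63 57 64
f 63 64 59
f 64 57 65
f 64 65 59
f 65 57 66
f 65 66 59
f 66 57 67
f 66 67 59
f 67 57 68
f 67 68 59
f 68 57 69
f 68 69 59
f 69 57 70
f 69 70 59
f 70 57 58
f 70 58 59
f 72 71 75
f 72 75 73
f 73 75 76
f 73 76 74
f 75 71 77
f 75 77 76
f 76 77 78
f 76 78 74
f 77 71 79
f 77 79 78
f 78 79 80
f 78 80 74
f 79 71 81
f 79 81 80
f 80 81 82
f 80 82 74
f 81 71 83
f 81 83 82
f 82 83 84
f 82 84 74
f 83 71 85
f 83 85 84
f 84 85 86
f 84 86 74
f 85 71 87
f 85 87 86
f 86 87 88
f 86 88 74
f 87 71 72
f 87 72 88
f 88 72 73
f 88 73 74



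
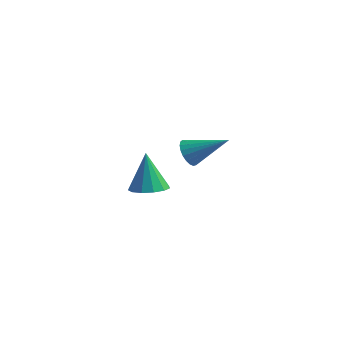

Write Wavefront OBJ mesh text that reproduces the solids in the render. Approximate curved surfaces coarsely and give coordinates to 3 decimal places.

v -0.699 3.144 -2.105
v -0.151 3.779 -2.152
v -1.101 3.616 -0.415
v -0.567 3.95 -2.299
v -1.024 3.866 -2.384
v -1.379 3.552 -2.381
v -1.517 3.108 -2.29
v -1.396 2.676 -2.14
v -1.053 2.392 -1.979
v -0.597 2.347 -1.858
v -0.174 2.555 -1.815
v 0.082 2.949 -1.864
v 0.091 3.406 -1.99
v 2.953 -0.482 3.117
v 3.301 -0.78 2.699
v 4.347 -0.038 3.963
v 3.287 -0.543 2.599
v 3.215 -0.296 2.587
v 3.097 -0.08 2.668
v 2.955 0.065 2.826
v 2.812 0.116 3.035
v 2.694 0.063 3.258
v 2.62 -0.083 3.456
v 2.604 -0.299 3.596
v 2.648 -0.547 3.654
v 2.745 -0.783 3.618
v 2.878 -0.967 3.496
v 3.023 -1.068 3.309
v 3.157 -1.067 3.088
v 3.255 -0.965 2.873
f 2 1 4
f 2 4 3
f 4 1 5
f 4 5 3
f 5 1 6
f 5 6 3
f 6 1 7
f 6 7 3
f 7 1 8
f 7 8 3
f 8 1 9
f 8 9 3
f 9 1 10
f 9 10 3
f 10 1 11
f 10 11 3
f 11 1 12
f 11 12 3
f 12 1 13
f 12 13 3
f 13 1 2
f 13 2 3
f 15 14 17
f 15 17 16
f 17 14 18
f 17 18 16
f 18 14 19
f 18 19 16
f 19 14 20
f 19 20 16
f 20 14 21
f 20 21 16
f 21 14 22
f 21 22 16
f 22 14 23
f 22 23 16
f 23 14 24
f 23 24 16
f 24 14 25
f 24 25 16
f 25 14 26
f 25 26 16
f 26 14 27
f 26 27 16
f 27 14 28
f 27 28 16
f 28 14 29
f 28 29 16
f 29 14 30
f 29 30 16
f 30 14 15
f 30 15 16



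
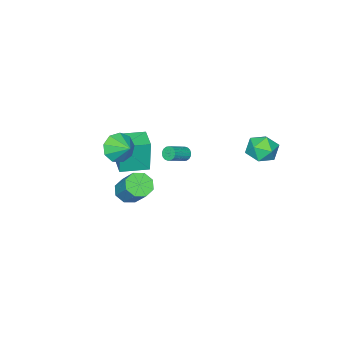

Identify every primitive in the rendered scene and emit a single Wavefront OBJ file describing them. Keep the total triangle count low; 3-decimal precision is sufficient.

v -1.61 -3.521 -1.525
v -1.696 -3.507 0.654
v -0.719 -2.303 -1.498
v -0.805 -2.288 0.681
v -0.175 -4.572 -1.461
v -0.261 -4.557 0.718
v 0.716 -3.353 -1.434
v 0.63 -3.339 0.745
v 2.447 -0.979 -0.751
v 3.275 -1.21 -0.782
v 3.661 -0.011 0.64
v 2.833 0.219 0.671
v 3.14 -0.699 -1.176
v 3.527 0.5 0.247
v 2.6 -0.353 -1.321
v 2.986 0.846 0.102
v 1.969 -0.374 -1.132
v 2.356 0.825 0.291
v 1.619 -0.749 -0.72
v 2.005 0.45 0.702
v 1.753 -1.26 -0.327
v 2.14 -0.061 1.096
v 2.294 -1.606 -0.182
v 2.68 -0.407 1.241
v 2.924 -1.585 -0.371
v 3.311 -0.386 1.052
v -3.91 4.58 2.404
v -3.289 4.743 1.585
v -3.031 3.197 2.795
v -2.41 3.36 1.976
v -2.375 4.006 2.792
v -2.918 4.86 2.55
v -3.402 3.08 1.83
v -3.945 3.934 1.588
v -2.975 3.816 1.23
v -2.34 4.388 1.825
v -3.98 3.552 2.555
v -3.345 4.124 3.15
v 1.834 -2.281 1.922
v 2.595 -2.068 1.278
v 2.046 -1.179 2.538
v 1.994 -1.813 1.03
v 1.318 -1.777 1.2
v 0.884 -1.977 1.708
v 0.893 -2.319 2.316
v 1.343 -2.643 2.74
v 2.022 -2.798 2.781
v 2.613 -2.71 2.42
v 2.839 -2.422 1.827
v -3.922 -2.494 -2.096
v -3.716 -2.138 -2.398
v -2.472 -2.27 -1.705
v -2.678 -2.626 -1.404
v -3.8 -2.016 -2.226
v -2.556 -2.148 -1.533
v -3.907 -1.989 -2.028
v -2.663 -2.121 -1.335
v -4.017 -2.062 -1.843
v -2.773 -2.193 -1.15
v -4.109 -2.221 -1.709
v -2.865 -2.352 -1.016
v -4.163 -2.433 -1.651
v -2.919 -2.565 -0.958
v -4.17 -2.658 -1.682
v -2.926 -2.789 -0.989
v -4.128 -2.85 -1.795
v -2.884 -2.982 -1.102
v -4.044 -2.972 -1.967
v -2.8 -3.104 -1.274
v -3.937 -2.999 -2.165
v -2.693 -3.131 -1.472
v -3.827 -2.927 -2.35
v -2.583 -3.058 -1.657
v -3.735 -2.768 -2.484
v -2.491 -2.899 -1.791
v -3.681 -2.555 -2.542
v -2.437 -2.687 -1.849
v -3.674 -2.331 -2.511
v -2.43 -2.462 -1.818
f 2 4 1
f 5 2 1
f 1 4 3
f 3 5 1
f 2 8 4
f 6 2 5
f 6 8 2
f 4 8 3
f 7 5 3
f 3 8 7
f 7 6 5
f 8 6 7
f 10 9 13
f 10 13 11
f 11 13 14
f 11 14 12
f 13 9 15
f 13 15 14
f 14 15 16
f 14 16 12
f 15 9 17
f 15 17 16
f 16 17 18
f 16 18 12
f 17 9 19
f 17 19 18
f 18 19 20
f 18 20 12
f 19 9 21
f 19 21 20
f 20 21 22
f 20 22 12
f 21 9 23
f 21 23 22
f 22 23 24
f 22 24 12
f 23 9 25
f 23 25 24
f 24 25 26
f 24 26 12
f 25 9 10
f 25 10 26
f 26 10 11
f 26 11 12
f 27 38 32
f 27 32 28
f 27 28 34
f 27 34 37
f 27 37 38
f 28 32 36
f 32 38 31
f 38 37 29
f 37 34 33
f 34 28 35
f 30 36 31
f 30 31 29
f 30 29 33
f 30 33 35
f 30 35 36
f 31 36 32
f 29 31 38
f 33 29 37
f 35 33 34
f 36 35 28
f 40 39 42
f 40 42 41
f 42 39 43
f 42 43 41
f 43 39 44
f 43 44 41
f 44 39 45
f 44 45 41
f 45 39 46
f 45 46 41
f 46 39 47
f 46 47 41
f 47 39 48
f 47 48 41
f 48 39 49
f 48 49 41
f 49 39 40
f 49 40 41
f 51 50 54
f 51 54 52
f 52 54 55
f 52 55 53
f 54 50 56
f 54 56 55
f 55 56 57
f 55 57 53
f 56 50 58
f 56 58 57
f 57 58 59
f 57 59 53
f 58 50 60
f 58 60 59
f 59 60 61
f 59 61 53
f 60 50 62
f 60 62 61
f 61 62 63
f 61 63 53
f 62 50 64
f 62 64 63
f 63 64 65
f 63 65 53
f 64 50 66
f 64 66 65
f 65 66 67
f 65 67 53
f 66 50 68
f 66 68 67
f 67 68 69
f 67 69 53
f 68 50 70
f 68 70 69
f 69 70 71
f 69 71 53
f 70 50 72
f 70 72 71
f 71 72 73
f 71 73 53
f 72 50 74
f 72 74 73
f 73 74 75
f 73 75 53
f 74 50 76
f 74 76 75
f 75 76 77
f 75 77 53
f 76 50 78
f 76 78 77
f 77 78 79
f 77 79 53
f 78 50 51
f 78 51 79
f 79 51 52
f 79 52 53



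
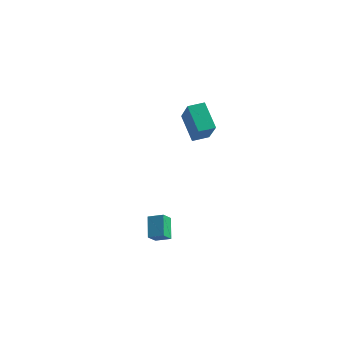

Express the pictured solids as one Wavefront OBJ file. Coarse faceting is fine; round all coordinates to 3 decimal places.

v -2.1 -4.008 -0.75
v -2.634 -3.125 0.089
v -2.029 -3.395 -1.349
v -2.562 -2.512 -0.51
v -1.298 -3.808 -0.45
v -1.831 -2.925 0.389
v -1.226 -3.195 -1.049
v -1.76 -2.312 -0.21
v -3.621 3.143 1.999
v -4.733 3.926 3.179
v -2.999 3.881 2.096
v -4.11 4.664 3.276
v -2.67 2.136 3.564
v -3.781 2.919 4.744
v -2.047 2.874 3.661
v -3.159 3.657 4.841
f 2 4 1
f 5 2 1
f 1 4 3
f 3 5 1
f 2 8 4
f 6 2 5
f 6 8 2
f 4 8 3
f 7 5 3
f 3 8 7
f 7 6 5
f 8 6 7
f 10 12 9
f 13 10 9
f 9 12 11
f 11 13 9
f 10 16 12
f 14 10 13
f 14 16 10
f 12 16 11
f 15 13 11
f 11 16 15
f 15 14 13
f 16 14 15



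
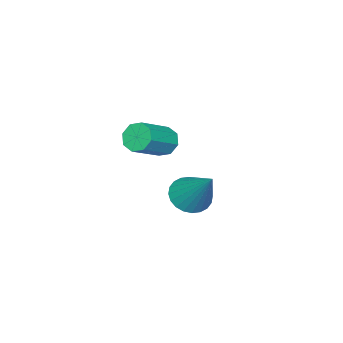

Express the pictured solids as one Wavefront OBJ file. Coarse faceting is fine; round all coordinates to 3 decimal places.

v 2.957 -3.18 1.738
v 3.277 -3.157 1.219
v 4.563 -3.358 2.003
v 4.243 -3.38 2.522
v 3.223 -2.736 1.414
v 4.51 -2.937 2.199
v 3.014 -2.575 1.799
v 4.3 -2.776 2.584
v 2.771 -2.768 2.148
v 4.057 -2.969 2.933
v 2.637 -3.202 2.257
v 3.923 -3.403 3.041
v 2.69 -3.623 2.061
v 3.977 -3.824 2.846
v 2.9 -3.784 1.676
v 4.186 -3.985 2.461
v 3.143 -3.591 1.327
v 4.429 -3.792 2.112
v 0.958 -3.391 -2.051
v 1.738 -3.497 -2.28
v 1.602 -2.109 -0.449
v 1.657 -3.24 -2.452
v 1.469 -3.006 -2.564
v 1.203 -2.831 -2.597
v 0.9 -2.741 -2.548
v 0.606 -2.75 -2.422
v 0.366 -2.857 -2.24
v 0.215 -3.044 -2.029
v 0.178 -3.285 -1.822
v 0.259 -3.542 -1.649
v 0.447 -3.775 -1.537
v 0.713 -3.951 -1.504
v 1.016 -4.041 -1.554
v 1.31 -4.032 -1.679
v 1.55 -3.925 -1.861
v 1.701 -3.737 -2.072
f 2 1 5
f 2 5 3
f 3 5 6
f 3 6 4
f 5 1 7
f 5 7 6
f 6 7 8
f 6 8 4
f 7 1 9
f 7 9 8
f 8 9 10
f 8 10 4
f 9 1 11
f 9 11 10
f 10 11 12
f 10 12 4
f 11 1 13
f 11 13 12
f 12 13 14
f 12 14 4
f 13 1 15
f 13 15 14
f 14 15 16
f 14 16 4
f 15 1 17
f 15 17 16
f 16 17 18
f 16 18 4
f 17 1 2
f 17 2 18
f 18 2 3
f 18 3 4
f 20 19 22
f 20 22 21
f 22 19 23
f 22 23 21
f 23 19 24
f 23 24 21
f 24 19 25
f 24 25 21
f 25 19 26
f 25 26 21
f 26 19 27
f 26 27 21
f 27 19 28
f 27 28 21
f 28 19 29
f 28 29 21
f 29 19 30
f 29 30 21
f 30 19 31
f 30 31 21
f 31 19 32
f 31 32 21
f 32 19 33
f 32 33 21
f 33 19 34
f 33 34 21
f 34 19 35
f 34 35 21
f 35 19 36
f 35 36 21
f 36 19 20
f 36 20 21



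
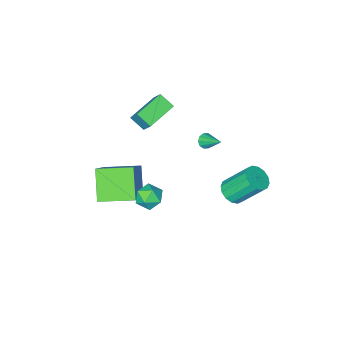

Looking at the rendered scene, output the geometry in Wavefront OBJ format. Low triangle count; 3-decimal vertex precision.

v -1.138 -4.252 2.988
v -1.057 -3.424 4.089
v -1.469 -3.402 2.374
v -1.387 -2.574 3.475
v 0.727 -3.846 2.545
v 0.809 -3.018 3.646
v 0.397 -2.996 1.931
v 0.478 -2.168 3.032
v 3.591 2.284 1.108
v 4.024 1.572 1.364
v 2.496 1.908 1.916
v 2.929 1.196 2.172
v 3.196 1.985 2.43
v 3.873 2.218 1.931
v 2.647 1.262 1.349
v 3.324 1.495 0.85
v 3.441 0.94 1.513
v 3.781 1.387 2.181
v 2.739 2.093 1.099
v 3.079 2.54 1.767
v -3.856 -2.838 -1.657
v -3.334 -2.727 -1.739
v -3.984 -1.522 -0.703
v -3.51 -2.573 -1.976
v -3.819 -2.519 -2.091
v -4.141 -2.587 -2.041
v -4.355 -2.751 -1.844
v -4.378 -2.948 -1.575
v -4.202 -3.103 -1.338
v -3.893 -3.156 -1.223
v -3.57 -3.088 -1.273
v -3.357 -2.924 -1.47
v 3.926 -1.657 -1.425
v 3.164 -2.96 0.049
v 2.33 -0.236 -0.994
v 1.568 -1.539 0.481
v 4.972 -0.861 -0.181
v 4.21 -2.164 1.294
v 3.376 0.56 0.251
v 2.614 -0.743 1.725
v -1.783 2.57 -0.409
v -1.039 2.944 -0.237
v -1.953 3.984 1.46
v -2.697 3.61 1.289
v -1.243 3.218 -0.515
v -2.157 4.258 1.182
v -1.592 3.318 -0.764
v -2.506 4.358 0.933
v -1.992 3.218 -0.918
v -2.905 4.258 0.779
v -2.336 2.944 -0.935
v -3.249 3.984 0.762
v -2.531 2.57 -0.812
v -3.445 3.61 0.886
v -2.527 2.196 -0.58
v -3.441 3.236 1.117
v -2.323 1.922 -0.302
v -3.237 2.962 1.395
v -1.974 1.822 -0.053
v -2.888 2.862 1.644
v -1.575 1.922 0.101
v -2.488 2.962 1.798
v -1.231 2.196 0.118
v -2.144 3.236 1.815
v -1.035 2.57 -0.006
v -1.949 3.61 1.692
f 2 4 1
f 5 2 1
f 1 4 3
f 3 5 1
f 2 8 4
f 6 2 5
f 6 8 2
f 4 8 3
f 7 5 3
f 3 8 7
f 7 6 5
f 8 6 7
f 9 20 14
f 9 14 10
f 9 10 16
f 9 16 19
f 9 19 20
f 10 14 18
f 14 20 13
f 20 19 11
f 19 16 15
f 16 10 17
f 12 18 13
f 12 13 11
f 12 11 15
f 12 15 17
f 12 17 18
f 13 18 14
f 11 13 20
f 15 11 19
f 17 15 16
f 18 17 10
f 22 21 24
f 22 24 23
f 24 21 25
f 24 25 23
f 25 21 26
f 25 26 23
f 26 21 27
f 26 27 23
f 27 21 28
f 27 28 23
f 28 21 29
f 28 29 23
f 29 21 30
f 29 30 23
f 30 21 31
f 30 31 23
f 31 21 32
f 31 32 23
f 32 21 22
f 32 22 23
f 34 36 33
f 37 34 33
f 33 36 35
f 35 37 33
f 34 40 36
f 38 34 37
f 38 40 34
f 36 40 35
f 39 37 35
f 35 40 39
f 39 38 37
f 40 38 39
f 42 41 45
f 42 45 43
f 43 45 46
f 43 46 44
f 45 41 47
f 45 47 46
f 46 47 48
f 46 48 44
f 47 41 49
f 47 49 48
f 48 49 50
f 48 50 44
f 49 41 51
f 49 51 50
f 50 51 52
f 50 52 44
f 51 41 53
f 51 53 52
f 52 53 54
f 52 54 44
f 53 41 55
f 53 55 54
f 54 55 56
f 54 56 44
f 55 41 57
f 55 57 56
f 56 57 58
f 56 58 44
f 57 41 59
f 57 59 58
f 58 59 60
f 58 60 44
f 59 41 61
f 59 61 60
f 60 61 62
f 60 62 44
f 61 41 63
f 61 63 62
f 62 63 64
f 62 64 44
f 63 41 65
f 63 65 64
f 64 65 66
f 64 66 44
f 65 41 42
f 65 42 66
f 66 42 43
f 66 43 44



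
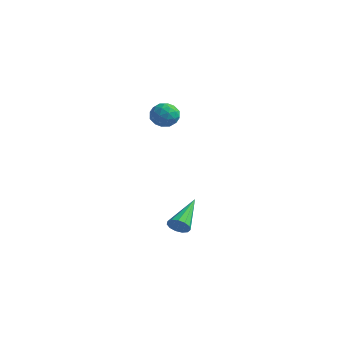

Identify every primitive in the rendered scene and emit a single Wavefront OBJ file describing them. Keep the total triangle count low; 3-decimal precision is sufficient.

v 0.512 0.705 -2.318
v 0.689 0.5 -1.851
v -0.032 2.315 -1.402
v 0.924 0.649 -1.974
v 1.028 0.816 -2.206
v 0.968 0.948 -2.473
v 0.764 1.003 -2.691
v 0.479 0.963 -2.791
v 0.204 0.842 -2.74
v 0.028 0.677 -2.555
v 0.005 0.521 -2.295
v 0.143 0.424 -2.042
v 0.398 0.416 -1.876
v -1.476 1.068 3.651
v -1.227 1.389 3.088
v -0.513 1.271 4.192
v -0.264 1.592 3.629
v -0.779 1.88 3.993
v -1.375 1.755 3.659
v -0.365 0.905 3.621
v -0.961 0.78 3.287
v -0.541 1.287 3.07
v -0.797 1.89 3.299
v -0.943 0.77 3.981
v -1.199 1.373 4.21
v -1.436 1.211 3.322
v -0.304 1.449 3.958
v -0.607 1.619 4.172
v -0.461 1.807 3.841
v -1.523 1.426 3.658
v -1.376 1.614 3.326
v -1.113 1.903 3.858
v -0.364 1.046 3.954
v -0.217 1.234 3.622
v -1.279 0.853 3.439
v -1.133 1.041 3.108
v -0.627 0.757 3.422
v -0.886 1.339 2.98
v -0.32 1.459 3.298
v -0.38 1.055 3.294
v -0.73 0.981 3.097
v -1.037 1.694 3.115
v -0.471 1.813 3.433
v -0.774 1.983 3.647
v -1.124 1.909 3.451
v -0.633 1.634 3.104
v -1.269 0.847 3.847
v -0.703 0.966 4.165
v -0.616 0.751 3.829
v -0.966 0.677 3.633
v -1.42 1.201 3.982
v -0.854 1.321 4.3
v -1.01 1.679 4.183
v -1.36 1.605 3.986
v -1.107 1.026 4.176
f 2 1 4
f 2 4 3
f 4 1 5
f 4 5 3
f 5 1 6
f 5 6 3
f 6 1 7
f 6 7 3
f 7 1 8
f 7 8 3
f 8 1 9
f 8 9 3
f 9 1 10
f 9 10 3
f 10 1 11
f 10 11 3
f 11 1 12
f 11 12 3
f 12 1 13
f 12 13 3
f 13 1 2
f 13 2 3
f 14 51 30
f 51 25 54
f 30 54 19
f 51 54 30
f 14 30 26
f 30 19 31
f 26 31 15
f 30 31 26
f 14 26 35
f 26 15 36
f 35 36 21
f 26 36 35
f 14 35 47
f 35 21 50
f 47 50 24
f 35 50 47
f 14 47 51
f 47 24 55
f 51 55 25
f 47 55 51
f 15 31 42
f 31 19 45
f 42 45 23
f 31 45 42
f 19 54 32
f 54 25 53
f 32 53 18
f 54 53 32
f 25 55 52
f 55 24 48
f 52 48 16
f 55 48 52
f 24 50 49
f 50 21 37
f 49 37 20
f 50 37 49
f 21 36 41
f 36 15 38
f 41 38 22
f 36 38 41
f 17 43 29
f 43 23 44
f 29 44 18
f 43 44 29
f 17 29 27
f 29 18 28
f 27 28 16
f 29 28 27
f 17 27 34
f 27 16 33
f 34 33 20
f 27 33 34
f 17 34 39
f 34 20 40
f 39 40 22
f 34 40 39
f 17 39 43
f 39 22 46
f 43 46 23
f 39 46 43
f 18 44 32
f 44 23 45
f 32 45 19
f 44 45 32
f 16 28 52
f 28 18 53
f 52 53 25
f 28 53 52
f 20 33 49
f 33 16 48
f 49 48 24
f 33 48 49
f 22 40 41
f 40 20 37
f 41 37 21
f 40 37 41
f 23 46 42
f 46 22 38
f 42 38 15
f 46 38 42



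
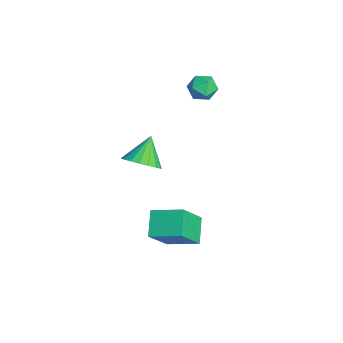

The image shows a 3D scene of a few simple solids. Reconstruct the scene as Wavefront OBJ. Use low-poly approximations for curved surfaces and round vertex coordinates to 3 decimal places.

v 0.704 -0.584 -0.702
v 1.11 -1.12 -0.045
v -0.184 0.024 0.342
v 1.347 -0.776 -0.045
v 1.457 -0.393 -0.174
v 1.418 -0.049 -0.408
v 1.237 0.189 -0.701
v 0.951 0.275 -0.993
v 0.615 0.189 -1.229
v 0.297 -0.049 -1.36
v 0.06 -0.393 -1.36
v -0.05 -0.776 -1.231
v -0.011 -1.12 -0.997
v 0.17 -1.358 -0.704
v 0.457 -1.444 -0.412
v 0.792 -1.358 -0.176
v 2.941 0.129 -4.51
v 1.845 0.432 -3.782
v 3.627 1.443 -4.024
v 2.531 1.746 -3.296
v 3.689 -0.826 -2.984
v 2.593 -0.523 -2.256
v 4.375 0.488 -2.498
v 3.279 0.791 -1.77
v -1.125 2.828 1.603
v -0.741 2.597 2.213
v -2.179 2.563 2.167
v -1.795 2.332 2.777
v -1.806 3.066 2.592
v -1.155 3.23 2.243
v -1.765 1.93 2.137
v -1.114 2.094 1.788
v -1.136 2.042 2.543
v -1.162 2.745 2.824
v -1.758 2.415 1.556
v -1.784 3.118 1.837
f 2 1 4
f 2 4 3
f 4 1 5
f 4 5 3
f 5 1 6
f 5 6 3
f 6 1 7
f 6 7 3
f 7 1 8
f 7 8 3
f 8 1 9
f 8 9 3
f 9 1 10
f 9 10 3
f 10 1 11
f 10 11 3
f 11 1 12
f 11 12 3
f 12 1 13
f 12 13 3
f 13 1 14
f 13 14 3
f 14 1 15
f 14 15 3
f 15 1 16
f 15 16 3
f 16 1 2
f 16 2 3
f 18 20 17
f 21 18 17
f 17 20 19
f 19 21 17
f 18 24 20
f 22 18 21
f 22 24 18
f 20 24 19
f 23 21 19
f 19 24 23
f 23 22 21
f 24 22 23
f 25 36 30
f 25 30 26
f 25 26 32
f 25 32 35
f 25 35 36
f 26 30 34
f 30 36 29
f 36 35 27
f 35 32 31
f 32 26 33
f 28 34 29
f 28 29 27
f 28 27 31
f 28 31 33
f 28 33 34
f 29 34 30
f 27 29 36
f 31 27 35
f 33 31 32
f 34 33 26



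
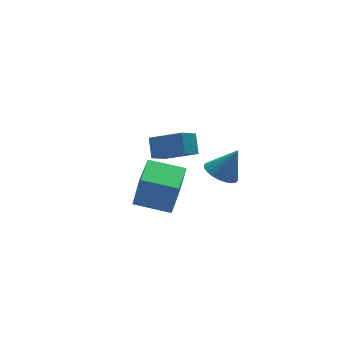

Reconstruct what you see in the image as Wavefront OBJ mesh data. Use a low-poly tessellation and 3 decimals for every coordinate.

v -0.43 -0.05 2.003
v -0.204 0.78 2.896
v 0.501 0.382 1.364
v 0.728 1.212 2.257
v 0.792 -1.352 2.903
v 1.019 -0.522 3.796
v 1.724 -0.92 2.264
v 1.95 -0.09 3.157
v 0.025 3.594 -4.37
v 0.336 3.354 -2.328
v 1.239 5.321 -4.352
v 1.55 5.08 -2.309
v 1.73 2.4 -4.771
v 2.041 2.159 -2.728
v 2.944 4.126 -4.752
v 3.255 3.886 -2.71
v 2.865 -1.134 0.622
v 3.33 -1.918 0.291
v 3.715 -1.286 2.178
v 3.568 -1.642 0.188
v 3.699 -1.289 0.151
v 3.702 -0.912 0.186
v 3.579 -0.569 0.287
v 3.346 -0.312 0.439
v 3.04 -0.18 0.619
v 2.708 -0.193 0.799
v 2.399 -0.35 0.953
v 2.162 -0.626 1.056
v 2.031 -0.979 1.092
v 2.027 -1.356 1.058
v 2.151 -1.699 0.957
v 2.384 -1.956 0.805
v 2.689 -2.088 0.625
v 3.022 -2.075 0.444
f 2 4 1
f 5 2 1
f 1 4 3
f 3 5 1
f 2 8 4
f 6 2 5
f 6 8 2
f 4 8 3
f 7 5 3
f 3 8 7
f 7 6 5
f 8 6 7
f 10 12 9
f 13 10 9
f 9 12 11
f 11 13 9
f 10 16 12
f 14 10 13
f 14 16 10
f 12 16 11
f 15 13 11
f 11 16 15
f 15 14 13
f 16 14 15
f 18 17 20
f 18 20 19
f 20 17 21
f 20 21 19
f 21 17 22
f 21 22 19
f 22 17 23
f 22 23 19
f 23 17 24
f 23 24 19
f 24 17 25
f 24 25 19
f 25 17 26
f 25 26 19
f 26 17 27
f 26 27 19
f 27 17 28
f 27 28 19
f 28 17 29
f 28 29 19
f 29 17 30
f 29 30 19
f 30 17 31
f 30 31 19
f 31 17 32
f 31 32 19
f 32 17 33
f 32 33 19
f 33 17 34
f 33 34 19
f 34 17 18
f 34 18 19



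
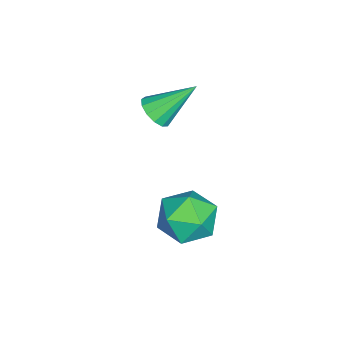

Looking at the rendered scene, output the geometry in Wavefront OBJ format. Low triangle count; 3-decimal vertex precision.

v 0.863 2.914 -1.137
v 1.442 2.913 -1.964
v 0.978 1.287 -1.056
v 1.557 1.286 -1.883
v 1.912 1.667 -1.018
v 1.841 2.673 -1.069
v 0.579 1.527 -1.951
v 0.508 2.533 -2.002
v 1.266 2.056 -2.467
v 2.09 2.143 -1.891
v 0.33 2.057 -1.129
v 1.154 2.144 -0.553
v -0.752 0.651 1.329
v -0.497 0.316 1.784
v -1.188 1.789 2.411
v -0.246 0.526 1.664
v -0.155 0.776 1.438
v -0.253 0.987 1.177
v -0.51 1.091 0.964
v -0.844 1.055 0.867
v -1.148 0.891 0.917
v -1.327 0.651 1.097
v -1.323 0.411 1.351
v -1.138 0.247 1.597
v -0.83 0.212 1.759
f 1 12 6
f 1 6 2
f 1 2 8
f 1 8 11
f 1 11 12
f 2 6 10
f 6 12 5
f 12 11 3
f 11 8 7
f 8 2 9
f 4 10 5
f 4 5 3
f 4 3 7
f 4 7 9
f 4 9 10
f 5 10 6
f 3 5 12
f 7 3 11
f 9 7 8
f 10 9 2
f 14 13 16
f 14 16 15
f 16 13 17
f 16 17 15
f 17 13 18
f 17 18 15
f 18 13 19
f 18 19 15
f 19 13 20
f 19 20 15
f 20 13 21
f 20 21 15
f 21 13 22
f 21 22 15
f 22 13 23
f 22 23 15
f 23 13 24
f 23 24 15
f 24 13 25
f 24 25 15
f 25 13 14
f 25 14 15



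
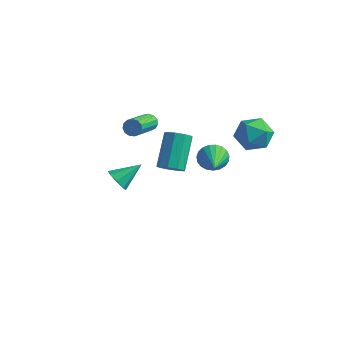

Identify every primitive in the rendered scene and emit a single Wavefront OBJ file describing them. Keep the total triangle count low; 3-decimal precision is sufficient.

v -2.075 1.485 0.497
v -1.525 1.9 0.255
v -1.974 3.349 1.722
v -2.525 2.935 1.963
v -1.946 2.016 0.012
v -2.395 3.465 1.479
v -2.427 1.883 -0.004
v -2.876 3.333 1.462
v -2.744 1.565 0.214
v -3.193 3.014 1.68
v -2.748 1.209 0.564
v -3.197 2.658 2.031
v -2.437 0.983 0.883
v -2.886 2.432 2.349
v -1.957 0.991 1.021
v -2.406 2.441 2.488
v -1.533 1.232 0.914
v -1.982 2.681 2.38
v -1.362 1.59 0.611
v -1.811 3.04 2.078
v -1.807 -3.691 3.409
v -1.23 -4.05 3.384
v -1.113 -2.629 4.151
v -1.284 -3.731 2.976
v -1.644 -3.388 2.822
v -2.099 -3.223 3.012
v -2.384 -3.332 3.434
v -2.33 -3.651 3.841
v -1.97 -3.994 3.995
v -1.515 -4.159 3.806
v -3.673 1.932 3.102
v -3.266 2.114 3.369
v -3.039 0.331 4.244
v -3.447 0.148 3.978
v -3.502 2.166 3.534
v -3.276 0.382 4.41
v -3.793 2.143 3.562
v -3.566 0.359 4.438
v -4.046 2.053 3.445
v -3.819 0.269 4.32
v -4.18 1.924 3.218
v -3.954 0.141 4.094
v -4.154 1.799 2.955
v -3.927 0.015 3.83
v -3.975 1.715 2.738
v -3.748 -0.069 3.614
v -3.7 1.7 2.637
v -3.474 -0.083 3.513
v -3.417 1.759 2.684
v -3.19 -0.025 3.559
v -3.215 1.873 2.864
v -2.989 0.089 3.739
v -3.159 2.005 3.119
v -2.932 0.221 3.994
v 1.47 3.932 3.661
v 1.97 3.382 2.888
v 1.53 2.538 4.692
v 2.03 1.988 3.919
v 2.536 2.791 4.418
v 2.499 3.653 3.78
v 1.001 2.267 3.8
v 0.964 3.129 3.162
v 1.68 2.353 2.974
v 2.628 2.677 3.356
v 0.872 3.243 4.224
v 1.82 3.567 4.606
v 0.458 1.279 2.616
v 0.886 1.25 1.941
v 1.442 -0.219 3.304
v 1.068 1.456 2.129
v 1.144 1.631 2.401
v 1.102 1.745 2.711
v 0.948 1.779 3.004
v 0.71 1.726 3.23
v 0.428 1.596 3.35
v 0.152 1.412 3.343
v -0.072 1.204 3.21
v -0.204 1.01 2.975
v -0.221 0.862 2.677
v -0.121 0.786 2.369
v 0.079 0.796 2.104
v 0.345 0.889 1.927
v 0.63 1.05 1.869
f 2 1 5
f 2 5 3
f 3 5 6
f 3 6 4
f 5 1 7
f 5 7 6
f 6 7 8
f 6 8 4
f 7 1 9
f 7 9 8
f 8 9 10
f 8 10 4
f 9 1 11
f 9 11 10
f 10 11 12
f 10 12 4
f 11 1 13
f 11 13 12
f 12 13 14
f 12 14 4
f 13 1 15
f 13 15 14
f 14 15 16
f 14 16 4
f 15 1 17
f 15 17 16
f 16 17 18
f 16 18 4
f 17 1 19
f 17 19 18
f 18 19 20
f 18 20 4
f 19 1 2
f 19 2 20
f 20 2 3
f 20 3 4
f 22 21 24
f 22 24 23
f 24 21 25
f 24 25 23
f 25 21 26
f 25 26 23
f 26 21 27
f 26 27 23
f 27 21 28
f 27 28 23
f 28 21 29
f 28 29 23
f 29 21 30
f 29 30 23
f 30 21 22
f 30 22 23
f 32 31 35
f 32 35 33
f 33 35 36
f 33 36 34
f 35 31 37
f 35 37 36
f 36 37 38
f 36 38 34
f 37 31 39
f 37 39 38
f 38 39 40
f 38 40 34
f 39 31 41
f 39 41 40
f 40 41 42
f 40 42 34
f 41 31 43
f 41 43 42
f 42 43 44
f 42 44 34
f 43 31 45
f 43 45 44
f 44 45 46
f 44 46 34
f 45 31 47
f 45 47 46
f 46 47 48
f 46 48 34
f 47 31 49
f 47 49 48
f 48 49 50
f 48 50 34
f 49 31 51
f 49 51 50
f 50 51 52
f 50 52 34
f 51 31 53
f 51 53 52
f 52 53 54
f 52 54 34
f 53 31 32
f 53 32 54
f 54 32 33
f 54 33 34
f 55 66 60
f 55 60 56
f 55 56 62
f 55 62 65
f 55 65 66
f 56 60 64
f 60 66 59
f 66 65 57
f 65 62 61
f 62 56 63
f 58 64 59
f 58 59 57
f 58 57 61
f 58 61 63
f 58 63 64
f 59 64 60
f 57 59 66
f 61 57 65
f 63 61 62
f 64 63 56
f 68 67 70
f 68 70 69
f 70 67 71
f 70 71 69
f 71 67 72
f 71 72 69
f 72 67 73
f 72 73 69
f 73 67 74
f 73 74 69
f 74 67 75
f 74 75 69
f 75 67 76
f 75 76 69
f 76 67 77
f 76 77 69
f 77 67 78
f 77 78 69
f 78 67 79
f 78 79 69
f 79 67 80
f 79 80 69
f 80 67 81
f 80 81 69
f 81 67 82
f 81 82 69
f 82 67 83
f 82 83 69
f 83 67 68
f 83 68 69

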